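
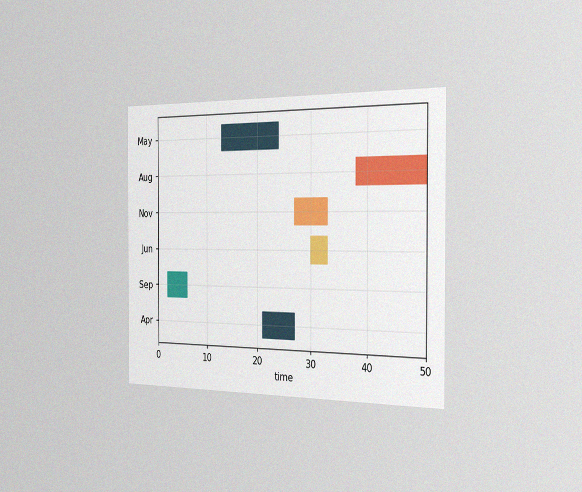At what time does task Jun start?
The chart is viewed slightly from the right, with some photo noise. The Jun bar begins at t=30.

30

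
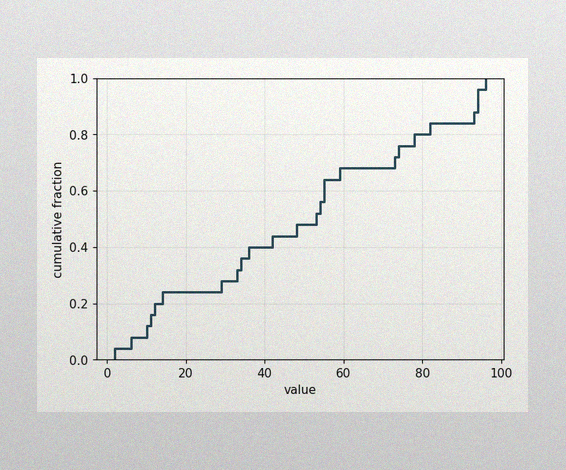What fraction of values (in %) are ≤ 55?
The image has some photo noise and uneven lighting. At x=55 the ECDF step is at 64%.

64%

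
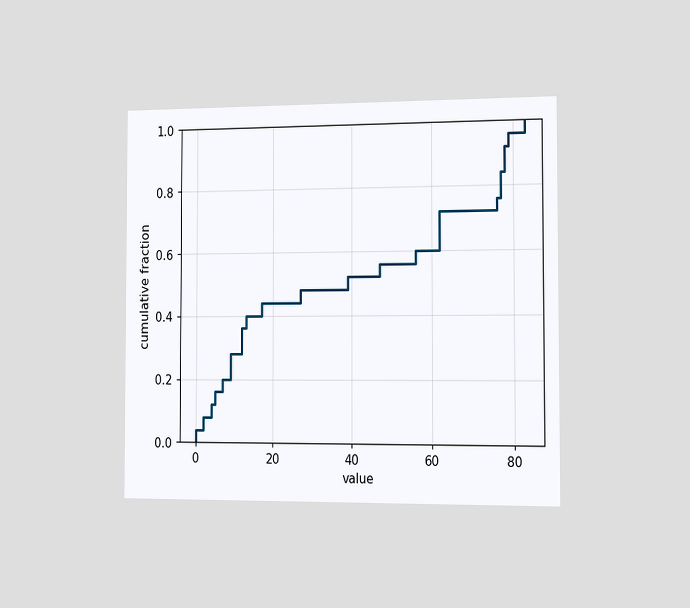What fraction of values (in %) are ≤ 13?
40%

The chart is viewed slightly from the right. At x=13 the ECDF step is at 40%.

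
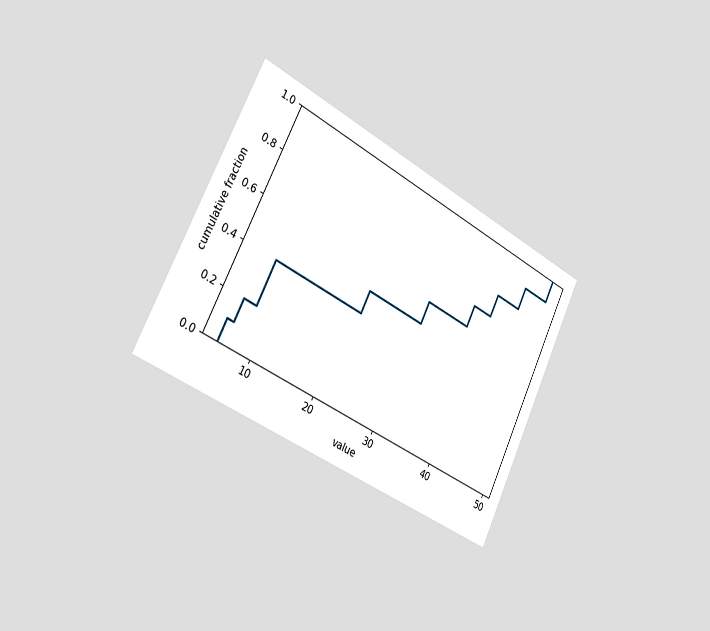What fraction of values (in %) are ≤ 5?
10%

The chart is tilted about 26° clockwise and viewed slightly from the left. At x=5 the ECDF step is at 10%.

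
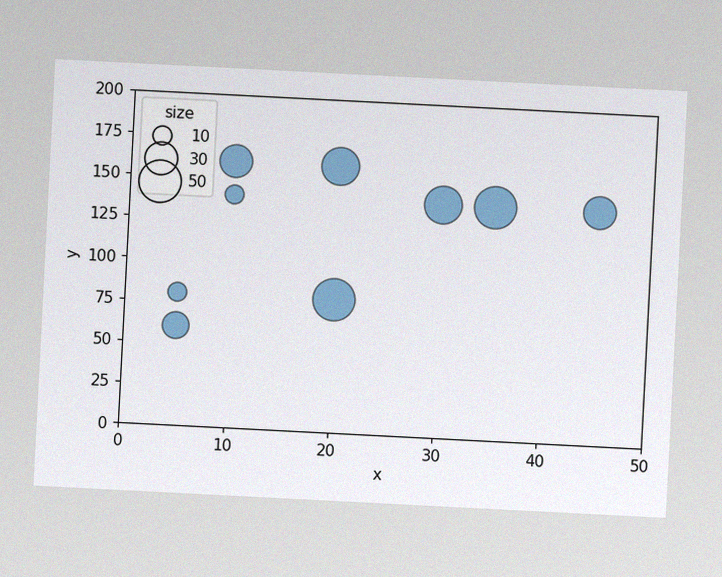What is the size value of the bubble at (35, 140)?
50

The chart is tilted about 3° clockwise, with some photo noise. Matching the bubble at (35, 140) against the size legend gives 50.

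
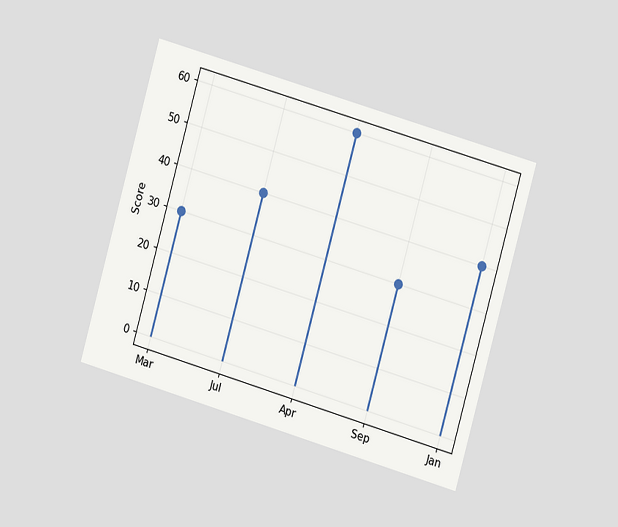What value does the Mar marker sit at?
30

The chart is tilted about 16° clockwise and viewed slightly from the right. The Mar marker sits at 30.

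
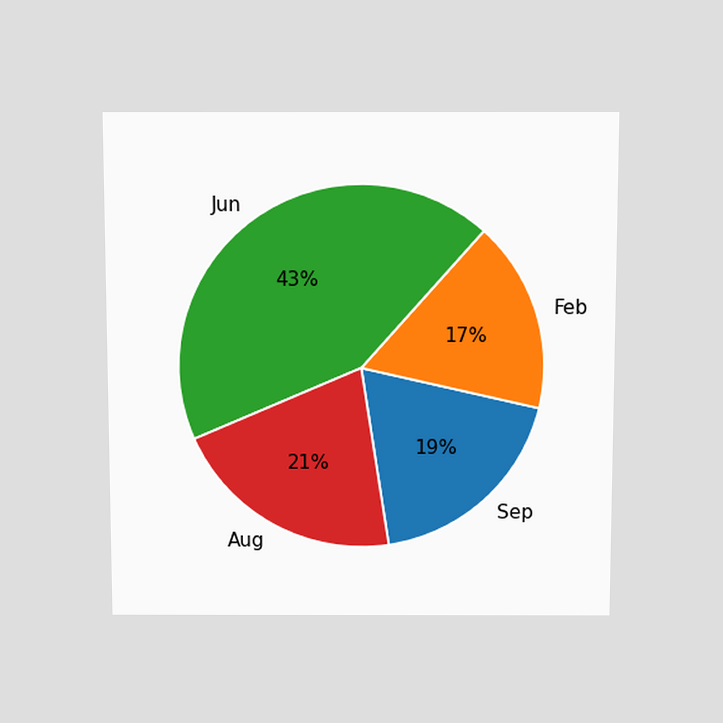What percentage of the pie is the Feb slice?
17%

The chart is viewed slightly from above. The Feb slice takes up 17% of the pie.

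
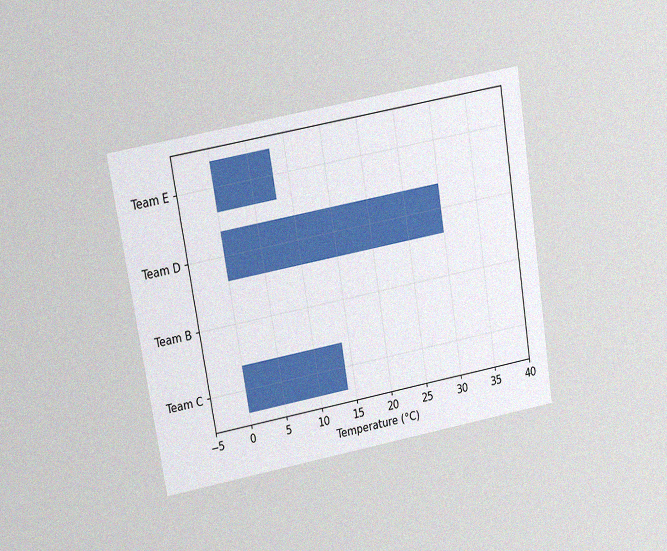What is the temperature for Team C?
14°C

The chart is tilted about 9° counter-clockwise and viewed slightly from above, with some photo noise. Reading along the chart's x-axis, the Team C bar reaches 14°C.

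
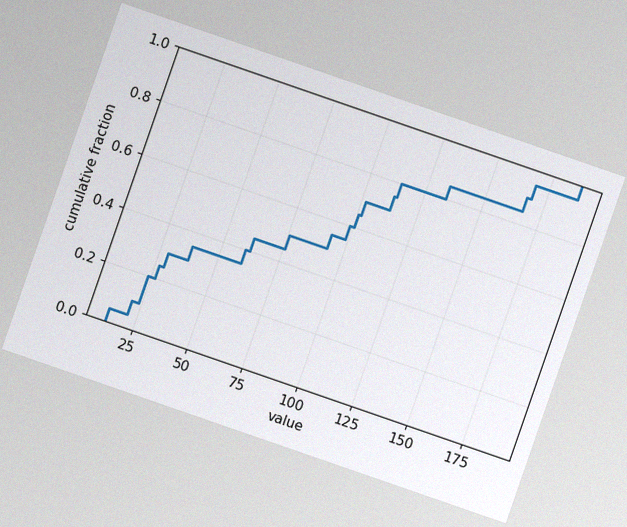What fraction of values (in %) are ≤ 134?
The chart is tilted about 19° clockwise, with some photo noise. At x=134 the ECDF step is at 85%.

85%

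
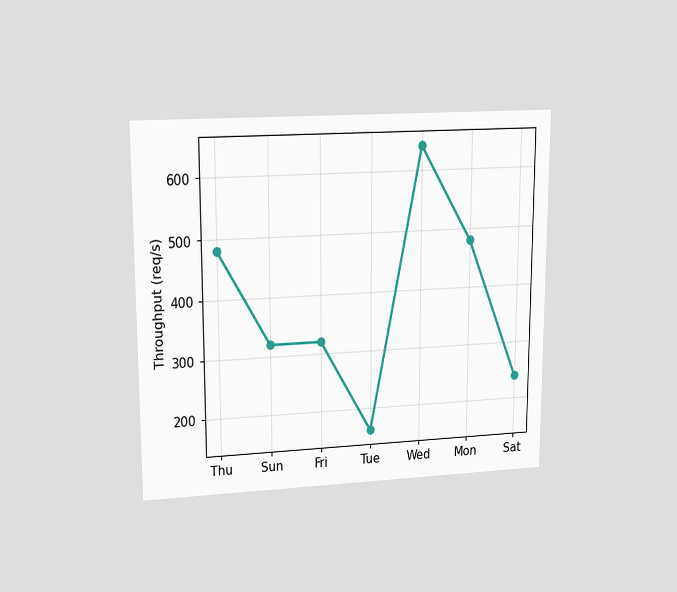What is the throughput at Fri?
The chart is viewed at a slight angle. At Fri, the line is at 320req/s.

320req/s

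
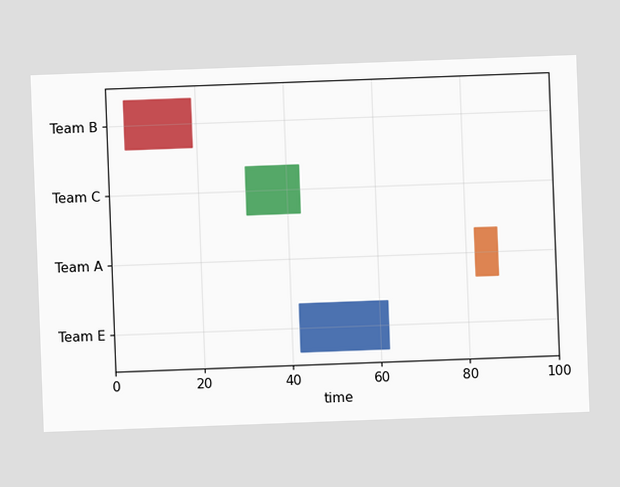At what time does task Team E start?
42

The chart is tilted about 2° counter-clockwise. The Team E bar begins at t=42.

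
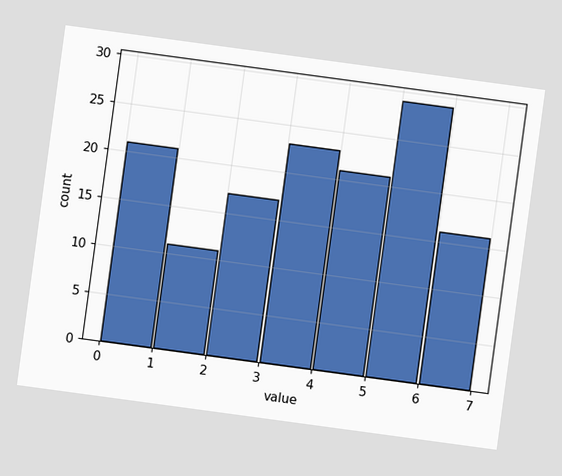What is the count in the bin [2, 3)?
17

The chart is tilted about 8° clockwise. The [2, 3) bin has height 17.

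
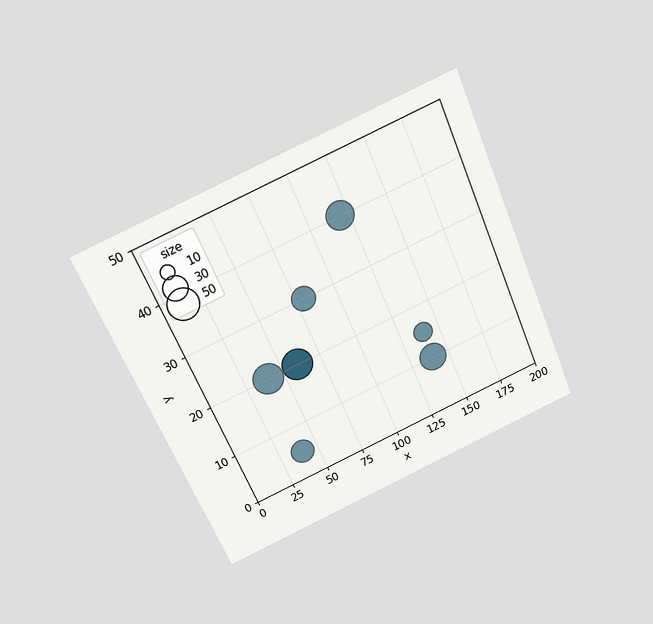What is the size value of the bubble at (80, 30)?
The chart is tilted about 23° counter-clockwise and viewed slightly from above. Matching the bubble at (80, 30) against the size legend gives 30.

30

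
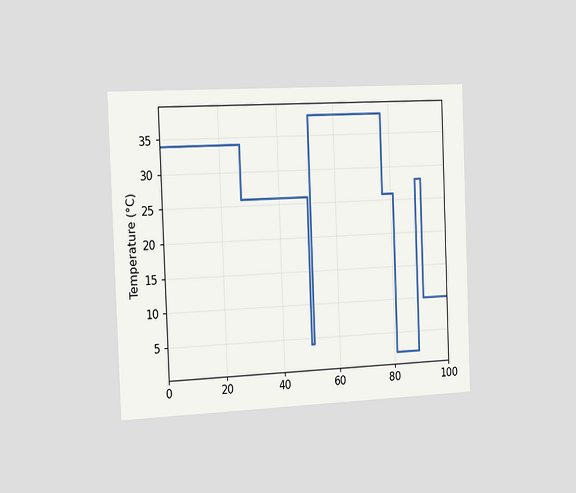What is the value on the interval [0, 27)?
The chart is tilted about 2° counter-clockwise and viewed slightly from the left. On [0, 27) the step sits at 34°C.

34°C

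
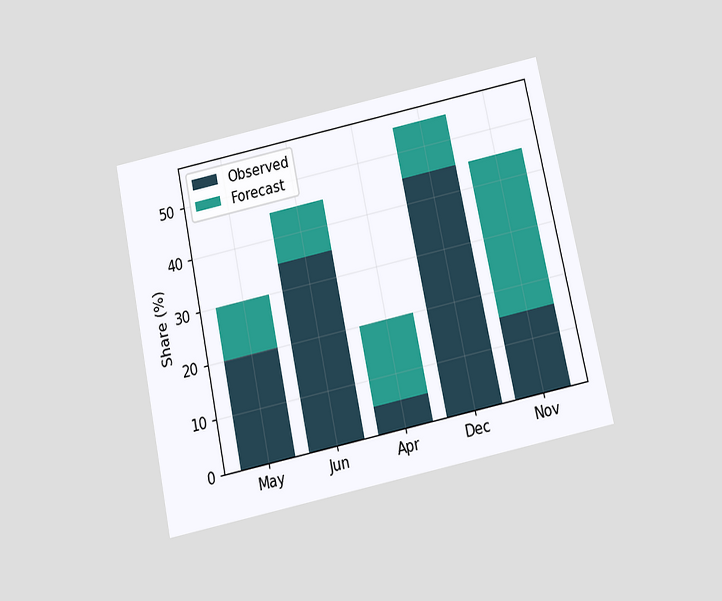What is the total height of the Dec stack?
55%

The chart is tilted about 12° counter-clockwise and viewed slightly from below. The Dec stack's top reaches 55% on the y-axis.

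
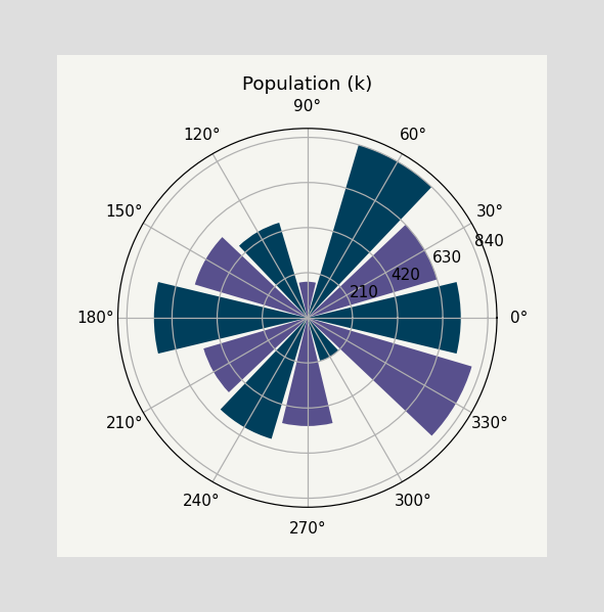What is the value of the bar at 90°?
168k

The bar at 90° reaches 168k on the radial axis.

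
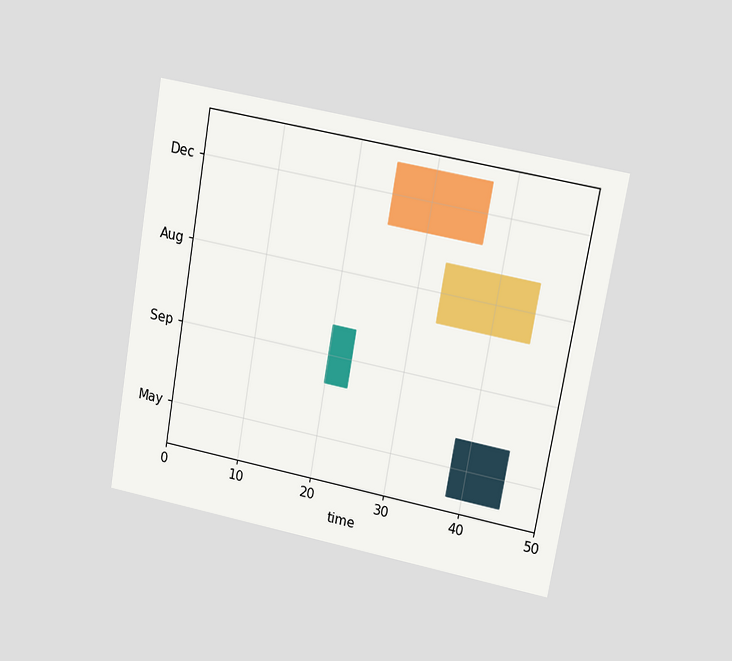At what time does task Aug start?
33

The chart is tilted about 10° clockwise and viewed at a slight angle. The Aug bar begins at t=33.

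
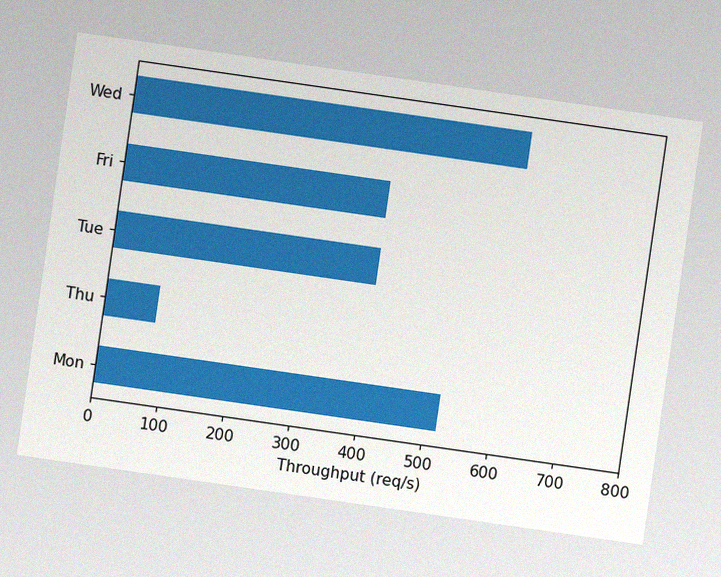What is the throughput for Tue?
The chart is tilted about 8° clockwise, with some photo noise. Reading along the chart's x-axis, the Tue bar reaches 400req/s.

400req/s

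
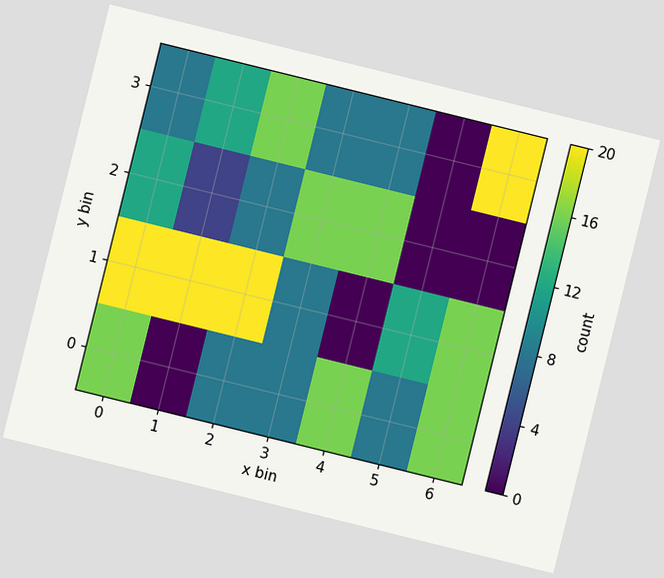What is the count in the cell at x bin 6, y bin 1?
16

The chart is tilted about 14° clockwise. Matching the cell (6, 1) against the colorbar gives 16.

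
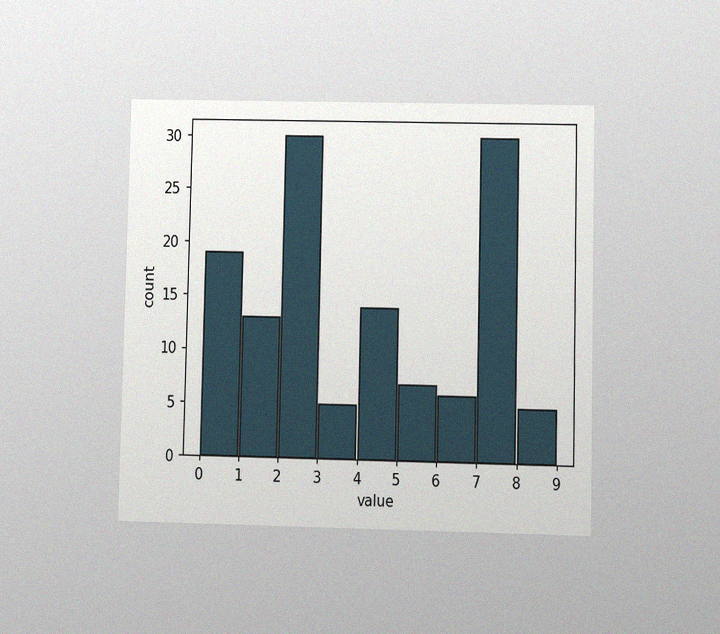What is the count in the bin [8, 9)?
5

The chart is viewed at a slight angle, with some photo noise. The [8, 9) bin has height 5.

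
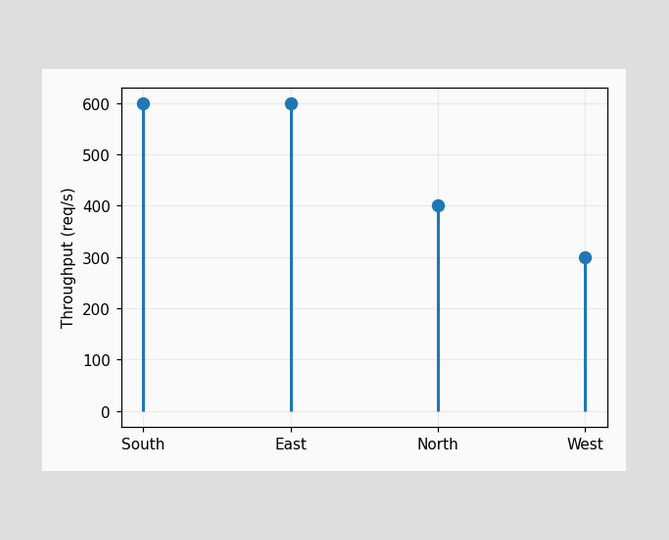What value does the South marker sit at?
The South marker sits at 600req/s.

600req/s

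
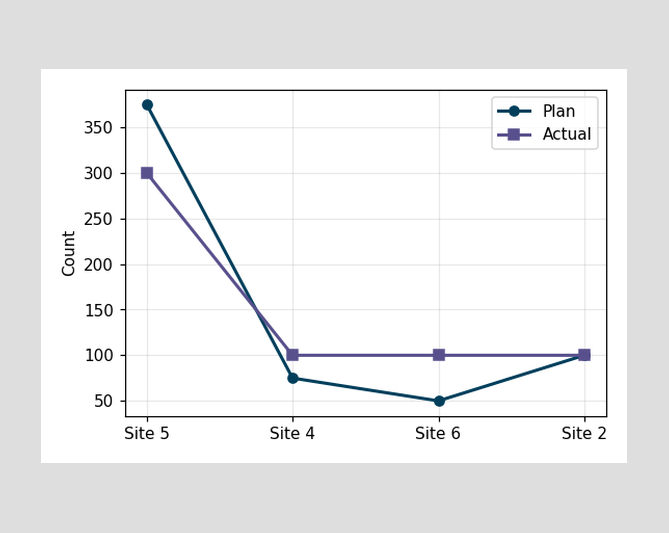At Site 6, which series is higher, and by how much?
At Site 6, Actual sits above the other line by 50.

Actual, by 50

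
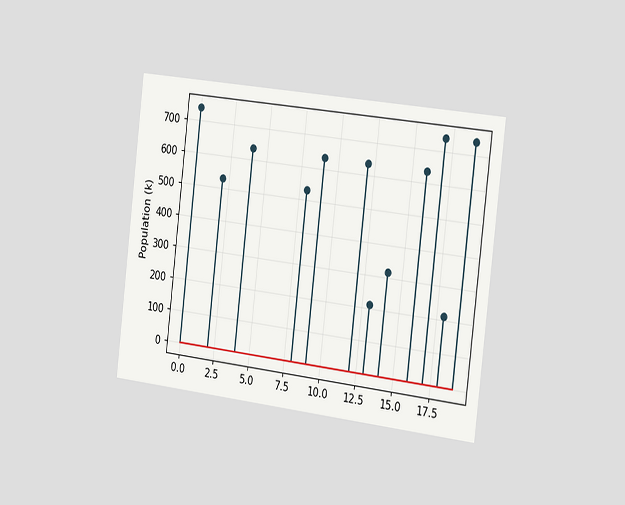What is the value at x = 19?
742k

The chart is tilted about 7° clockwise and viewed slightly from the right. The stem at x=19 reaches 742k.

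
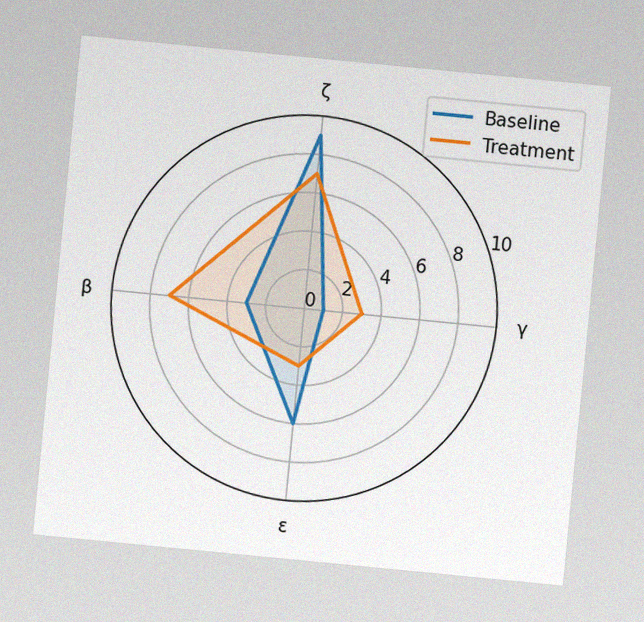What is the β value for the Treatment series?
The chart is tilted about 6° clockwise, with some photo noise. On the β axis, Treatment reaches 7.

7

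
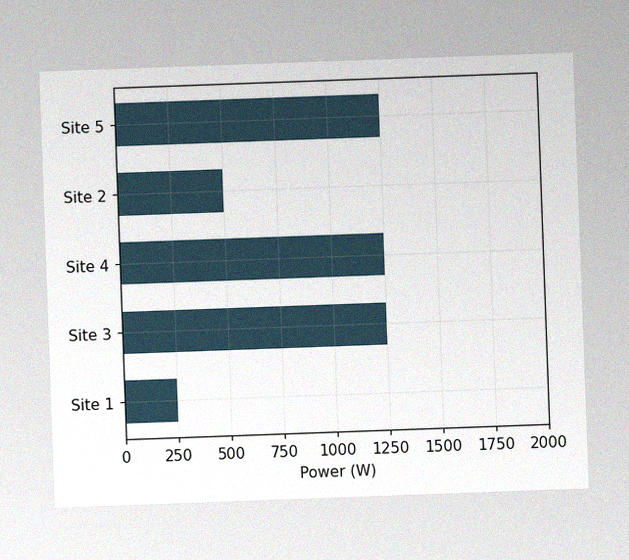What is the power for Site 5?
The chart is tilted about 2° counter-clockwise, with some photo noise. Reading along the chart's x-axis, the Site 5 bar reaches 1250W.

1250W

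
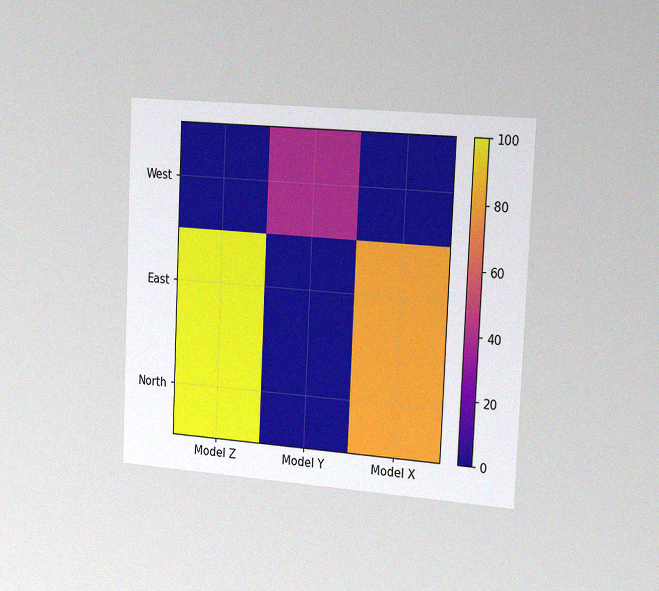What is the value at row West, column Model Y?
The chart is tilted about 3° clockwise and viewed slightly from the right, with some photo noise. Matching cell (West, Model Y) against the colorbar gives 40.

40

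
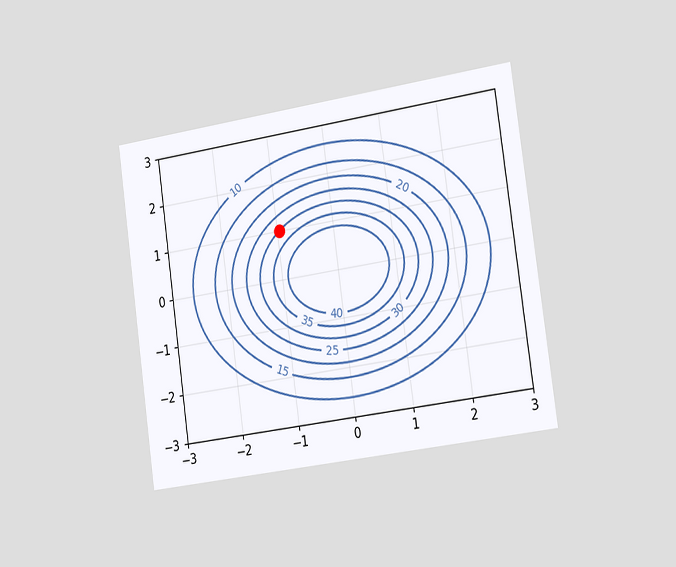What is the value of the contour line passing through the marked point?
30

The chart is tilted about 8° counter-clockwise and viewed slightly from the right. The marked point sits on the contour labelled 30.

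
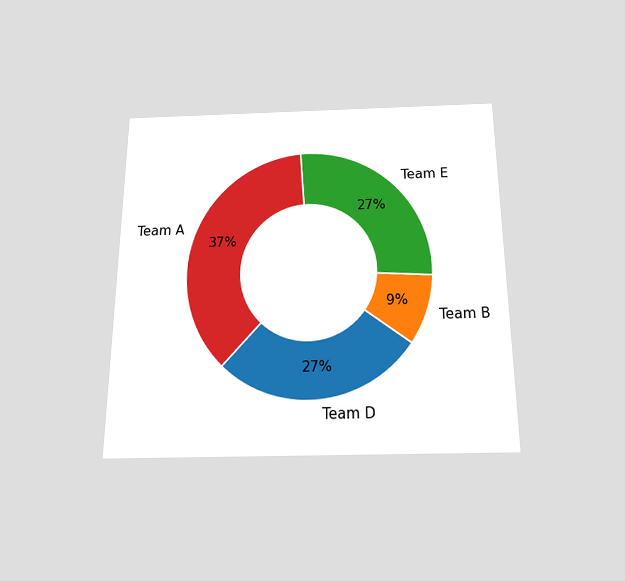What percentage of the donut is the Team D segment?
The chart is viewed slightly from below. The Team D segment takes up 27% of the ring.

27%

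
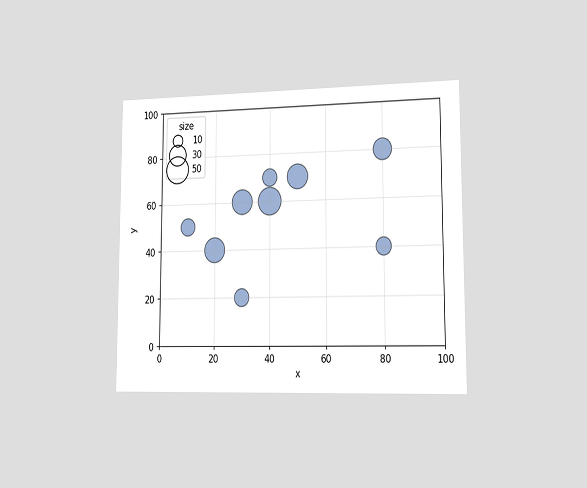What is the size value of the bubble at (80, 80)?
The chart is viewed slightly from the right. Matching the bubble at (80, 80) against the size legend gives 30.

30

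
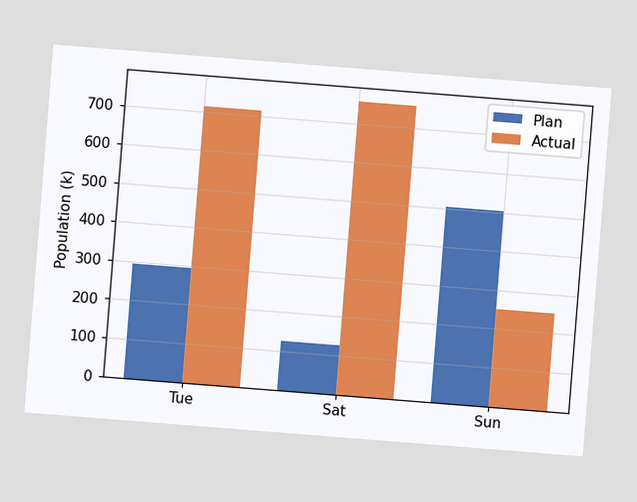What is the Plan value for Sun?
504k

The chart is tilted about 5° clockwise. The Plan bar at Sun reaches 504k on the y-axis.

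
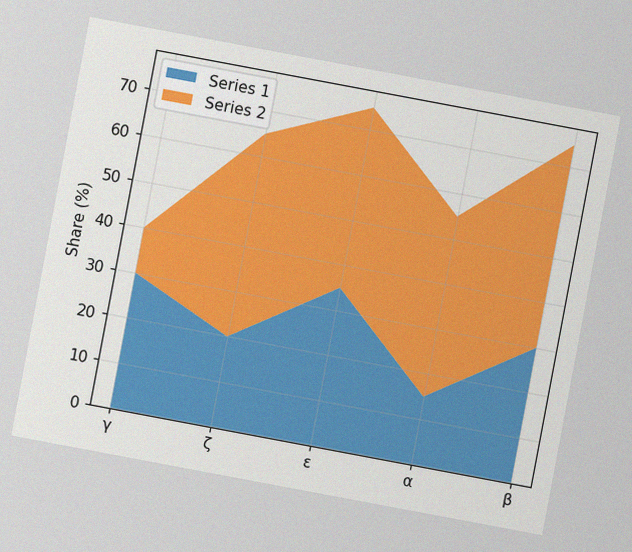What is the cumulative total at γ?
The chart is tilted about 11° clockwise, with some photo noise. The stacked total at γ reaches 40%.

40%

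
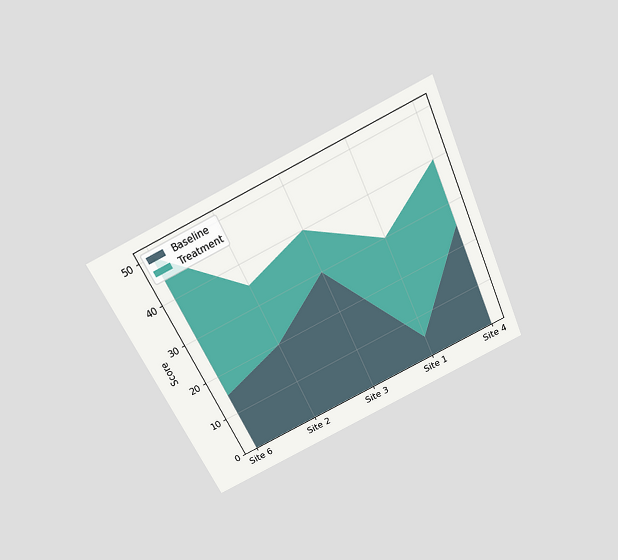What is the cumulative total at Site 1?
30

The chart is tilted about 25° counter-clockwise and viewed slightly from above. The stacked total at Site 1 reaches 30.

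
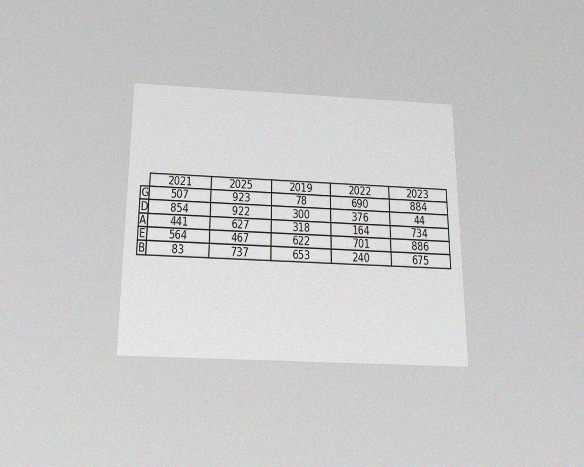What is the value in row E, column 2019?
The chart is viewed slightly from below, with some photo noise. The (E, 2019) cell reads 622.

622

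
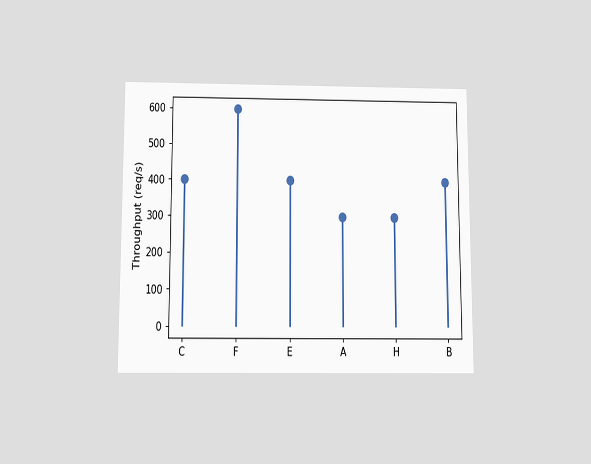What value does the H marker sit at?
300req/s

The chart is viewed slightly from below. The H marker sits at 300req/s.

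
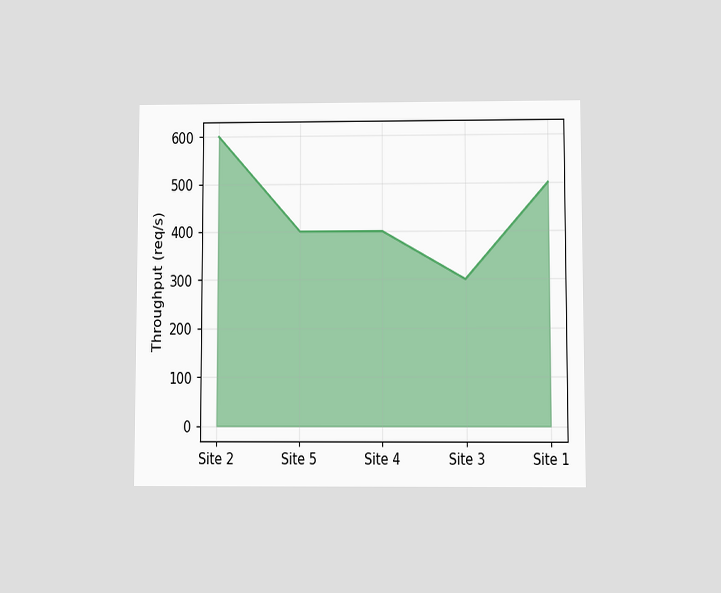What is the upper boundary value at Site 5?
The chart is viewed at a slight angle. At Site 5 the upper boundary is at 400req/s.

400req/s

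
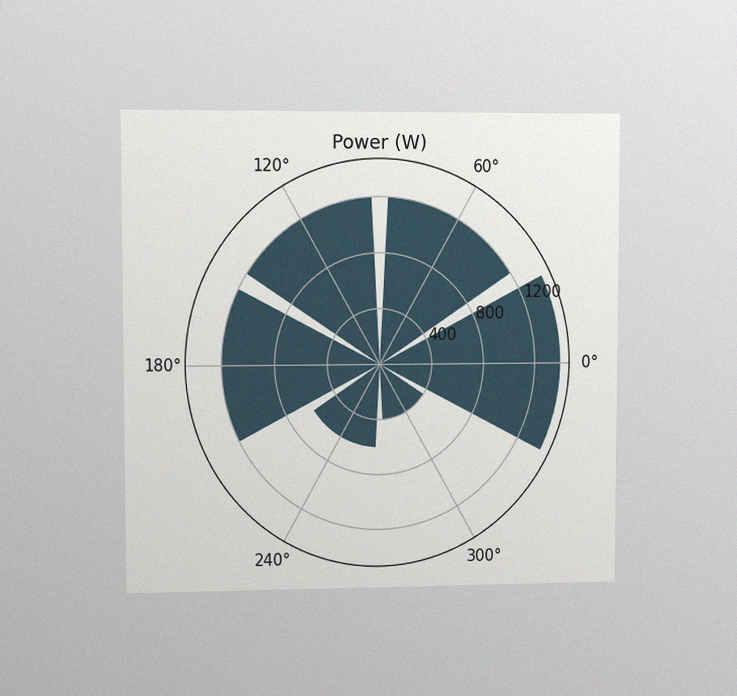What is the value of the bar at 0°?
The chart is viewed at a slight angle, with some photo noise. The bar at 0° reaches 1400W on the radial axis.

1400W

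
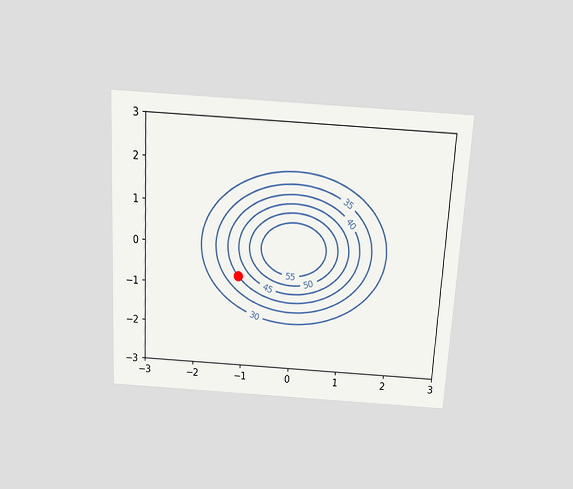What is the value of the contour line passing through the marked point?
The chart is tilted about 3° clockwise and viewed slightly from above. The marked point sits on the contour labelled 40.

40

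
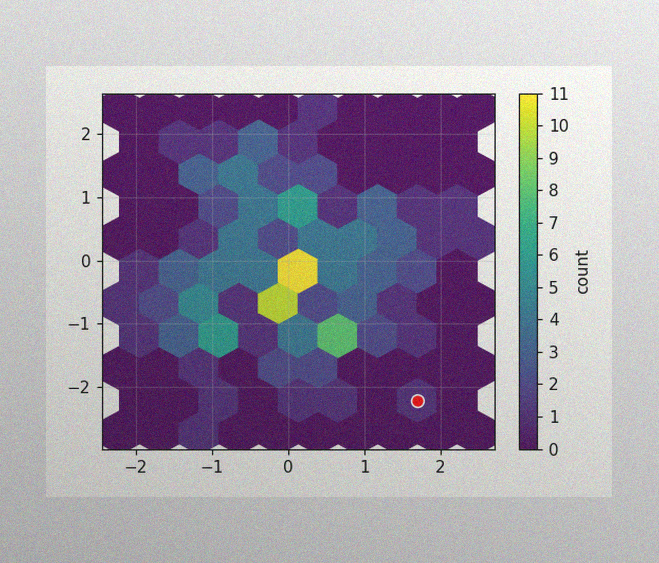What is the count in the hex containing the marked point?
The image has some photo noise and uneven lighting. The marked hex reads 1 on the colorbar.

1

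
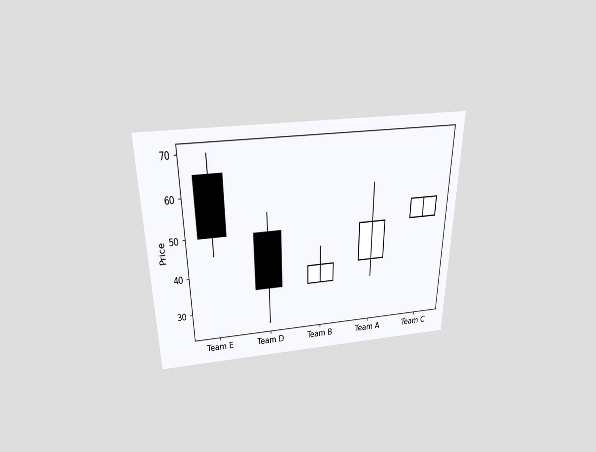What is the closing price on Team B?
The chart is viewed slightly from above. The Team B candle closes at 40.

40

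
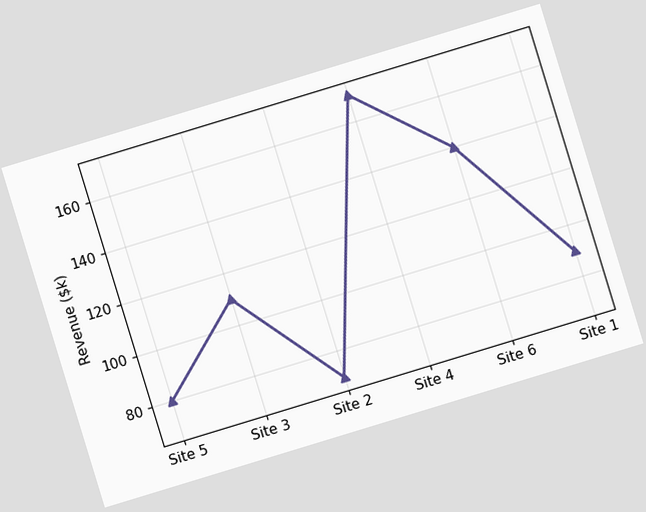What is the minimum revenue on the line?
The chart is tilted about 17° counter-clockwise. The lowest point is at Site 2, and reading across to the y-axis gives $70k.

$70k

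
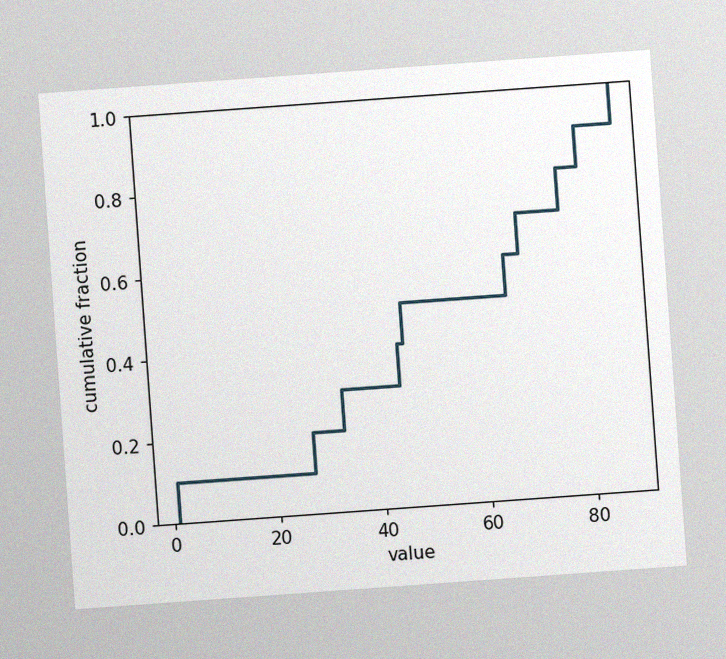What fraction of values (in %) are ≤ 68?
70%

The chart is tilted about 4° counter-clockwise, with some photo noise. At x=68 the ECDF step is at 70%.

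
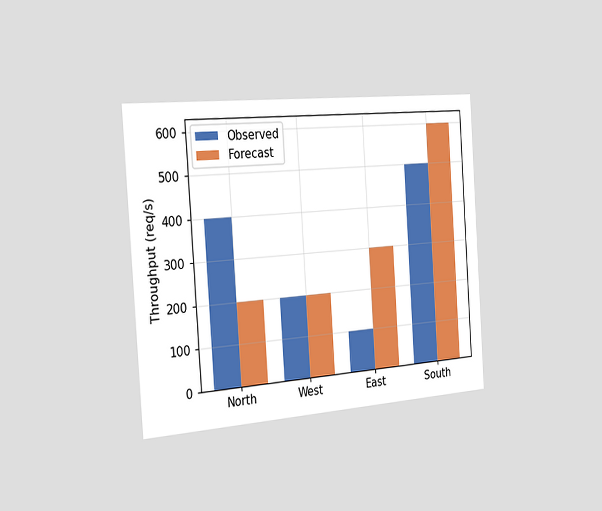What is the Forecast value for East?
The chart is tilted about 4° counter-clockwise and viewed slightly from the left. The Forecast bar at East reaches 300req/s on the y-axis.

300req/s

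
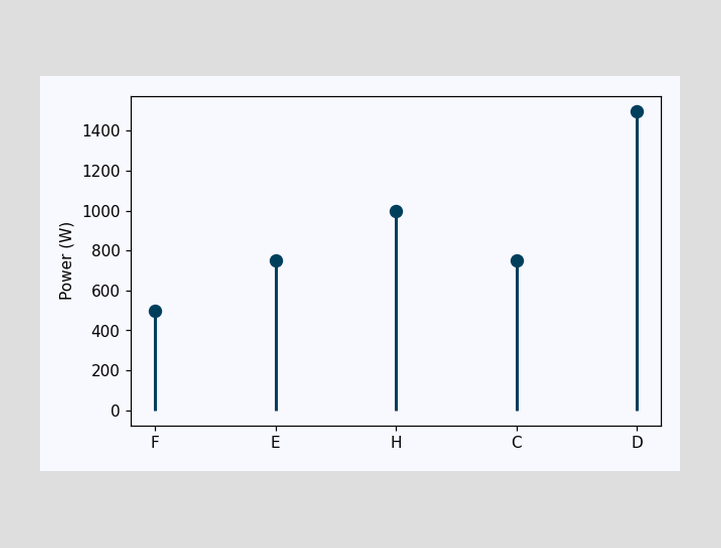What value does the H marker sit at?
The H marker sits at 1000W.

1000W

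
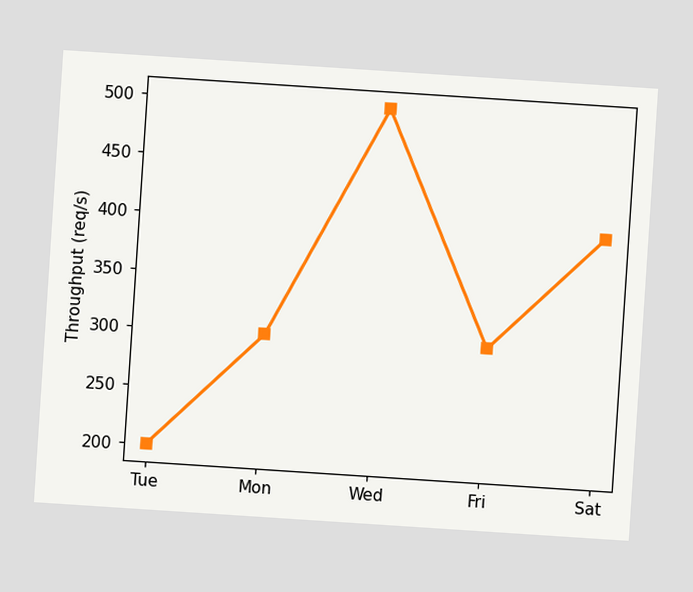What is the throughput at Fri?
The chart is tilted about 4° clockwise. At Fri, the line is at 300req/s.

300req/s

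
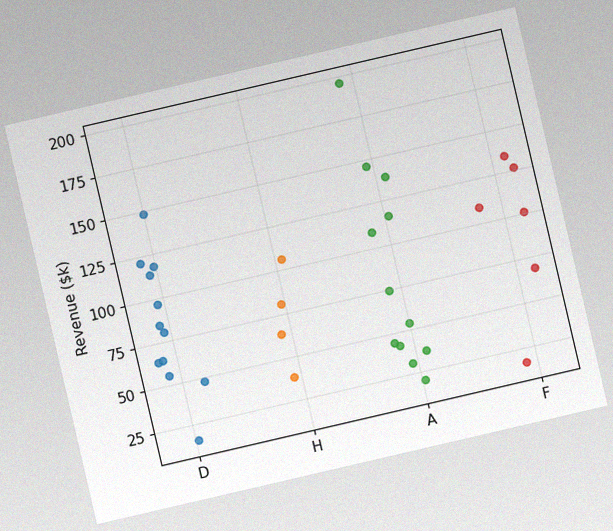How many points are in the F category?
6

The chart is tilted about 13° counter-clockwise, with some photo noise. Counting the markers in the F column gives 6.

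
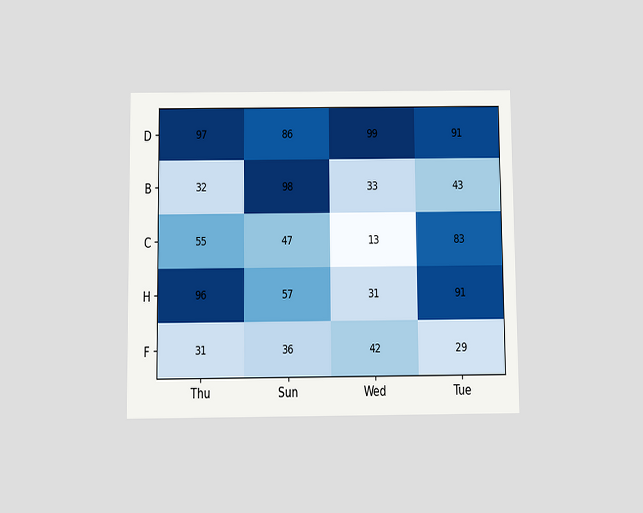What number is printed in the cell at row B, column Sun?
98

The chart is viewed slightly from below. The (B, Sun) cell reads 98.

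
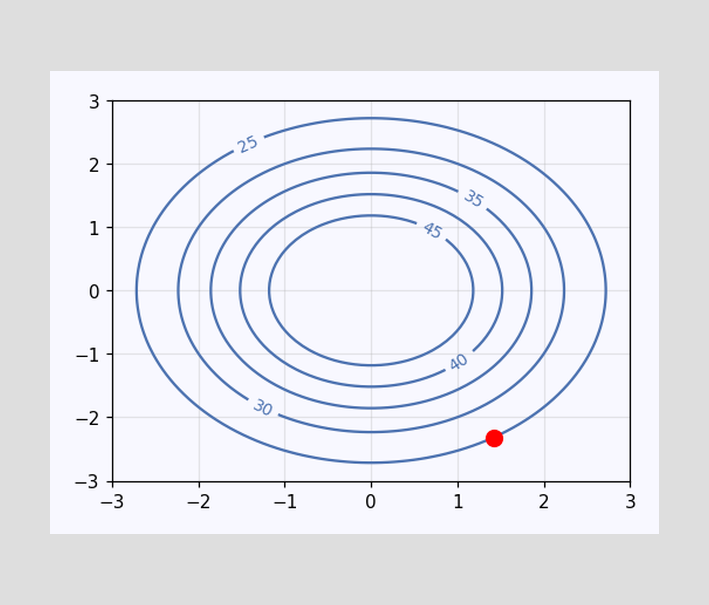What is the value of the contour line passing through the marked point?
25

The marked point sits on the contour labelled 25.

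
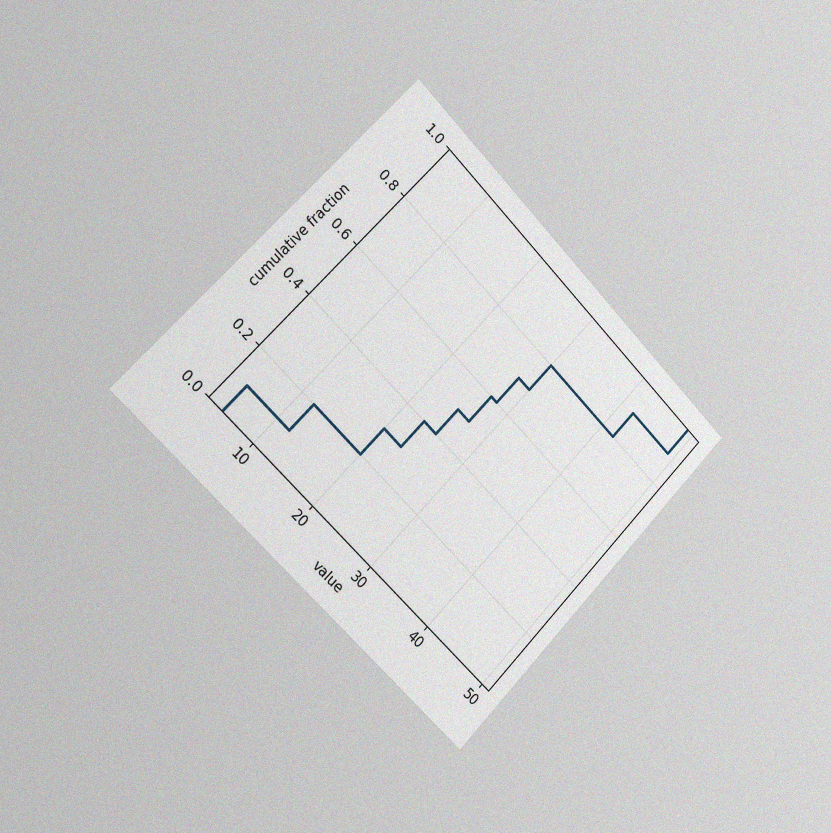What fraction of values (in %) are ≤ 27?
60%

The chart is tilted about 45° clockwise and viewed slightly from the left, with some photo noise. At x=27 the ECDF step is at 60%.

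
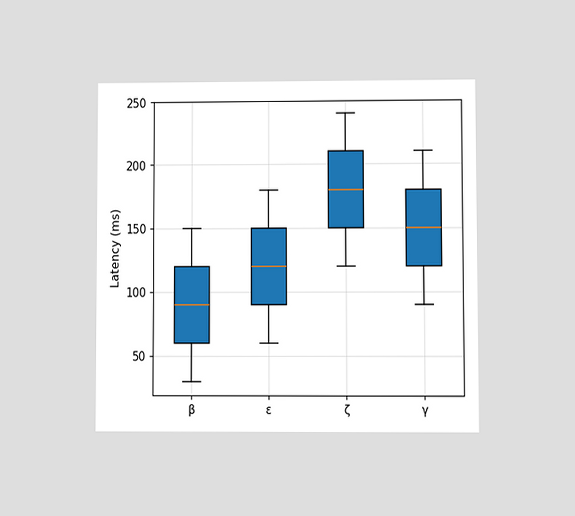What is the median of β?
90ms

The chart is viewed at a slight angle. The median line in the β box sits at 90ms.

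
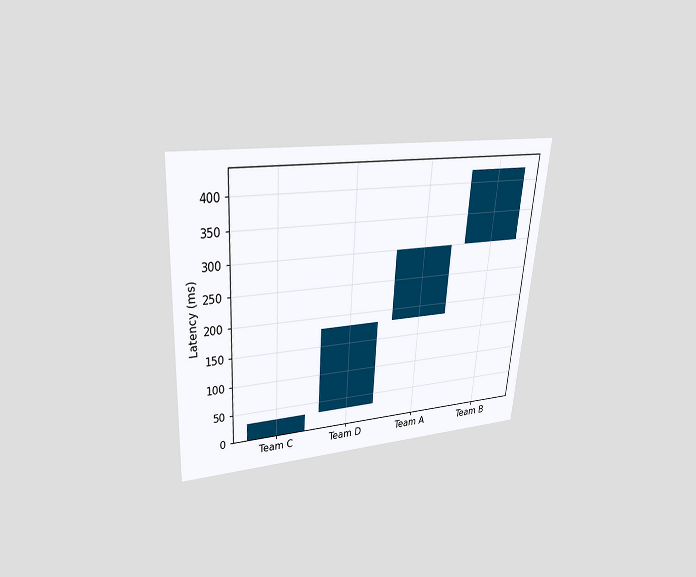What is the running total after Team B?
The chart is tilted about 4° clockwise and viewed slightly from above. After Team B the running total reaches 420ms.

420ms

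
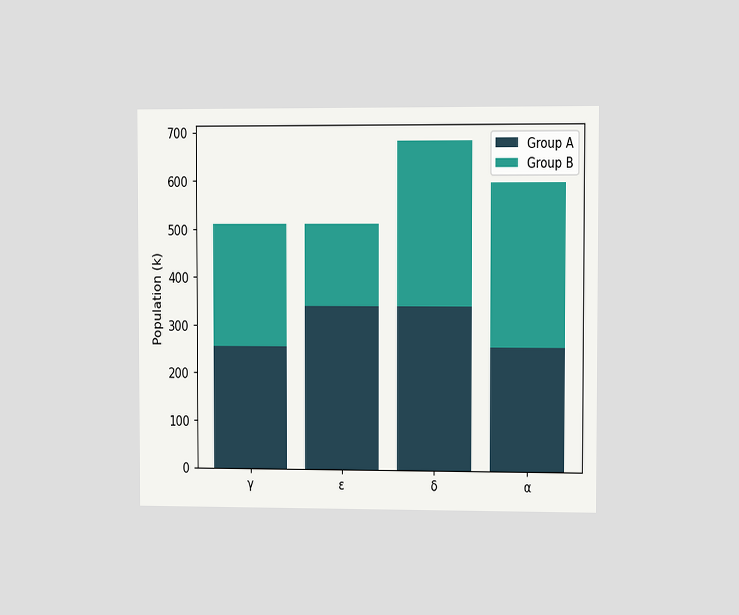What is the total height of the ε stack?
510k

The chart is viewed slightly from the right. The ε stack's top reaches 510k on the y-axis.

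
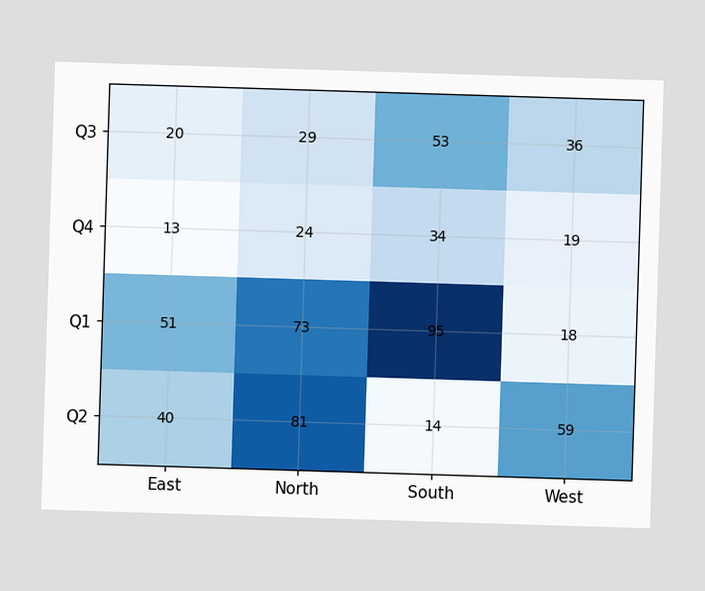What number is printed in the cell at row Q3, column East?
20

The (Q3, East) cell reads 20.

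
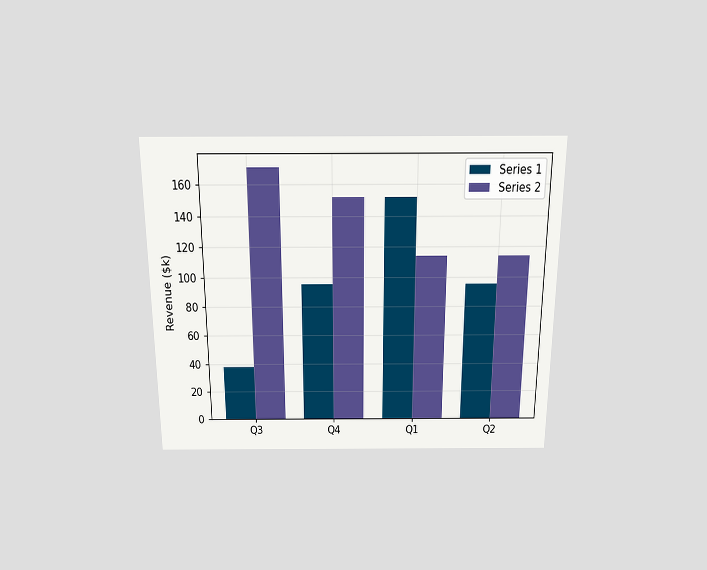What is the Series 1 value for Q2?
$95k

The chart is viewed slightly from above. The Series 1 bar at Q2 reaches $95k on the y-axis.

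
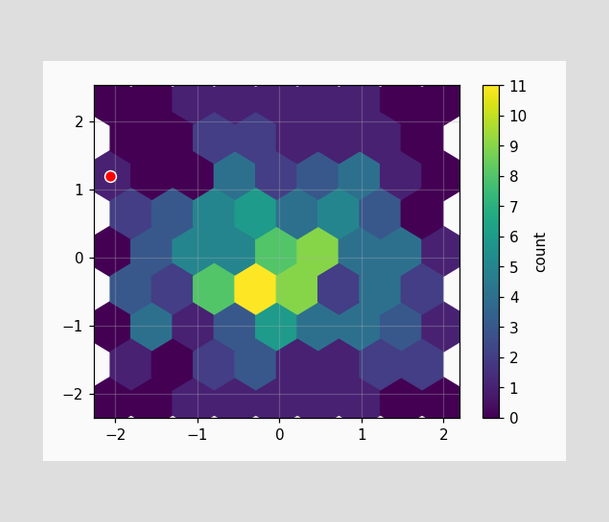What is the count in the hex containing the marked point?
The marked hex reads 1 on the colorbar.

1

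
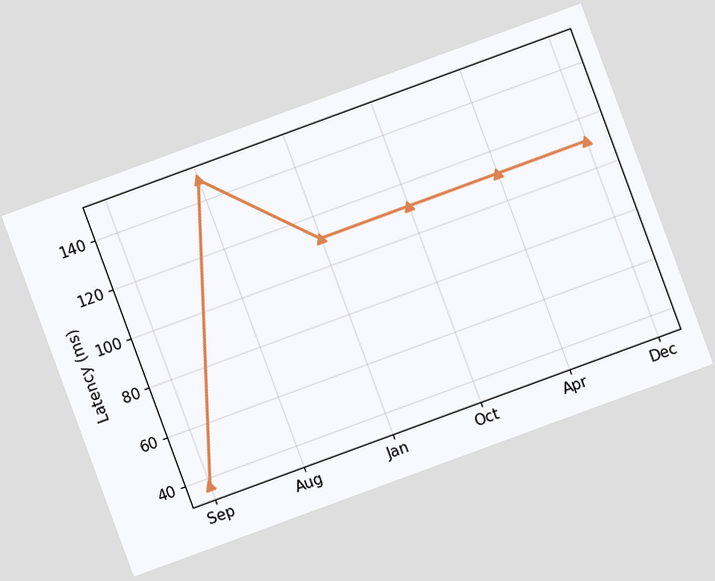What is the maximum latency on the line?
The chart is tilted about 20° counter-clockwise. The highest point is at Aug, and reading across to the y-axis gives 148ms.

148ms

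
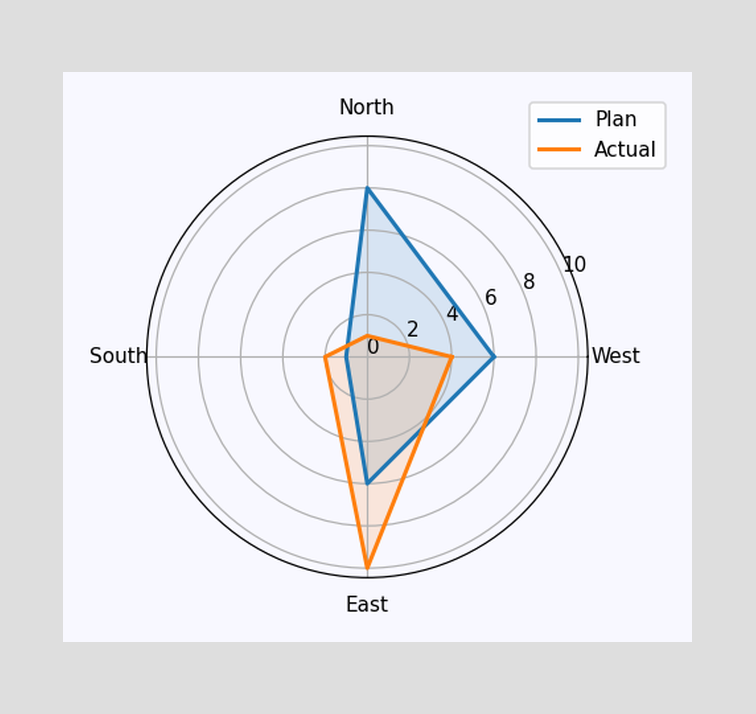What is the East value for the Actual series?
10

On the East axis, Actual reaches 10.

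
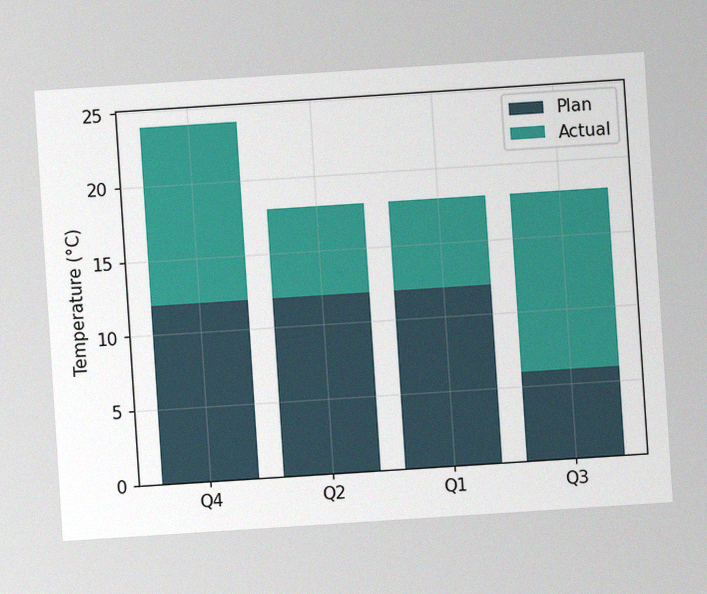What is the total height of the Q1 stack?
The chart is tilted about 4° counter-clockwise, with some photo noise. The Q1 stack's top reaches 18°C on the y-axis.

18°C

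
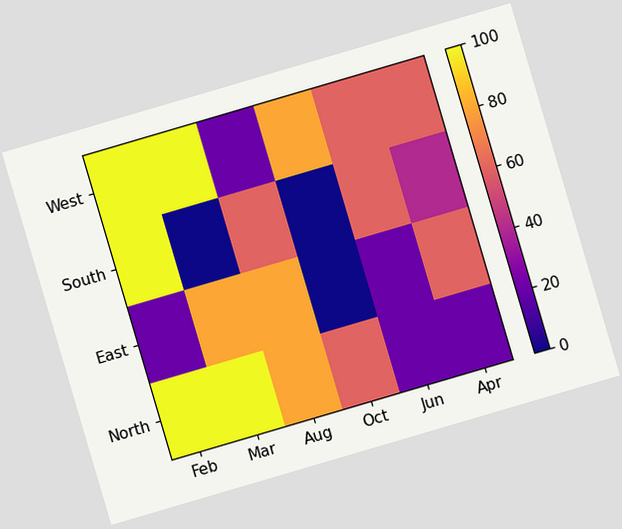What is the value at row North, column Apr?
The chart is tilted about 16° counter-clockwise. Matching cell (North, Apr) against the colorbar gives 20.

20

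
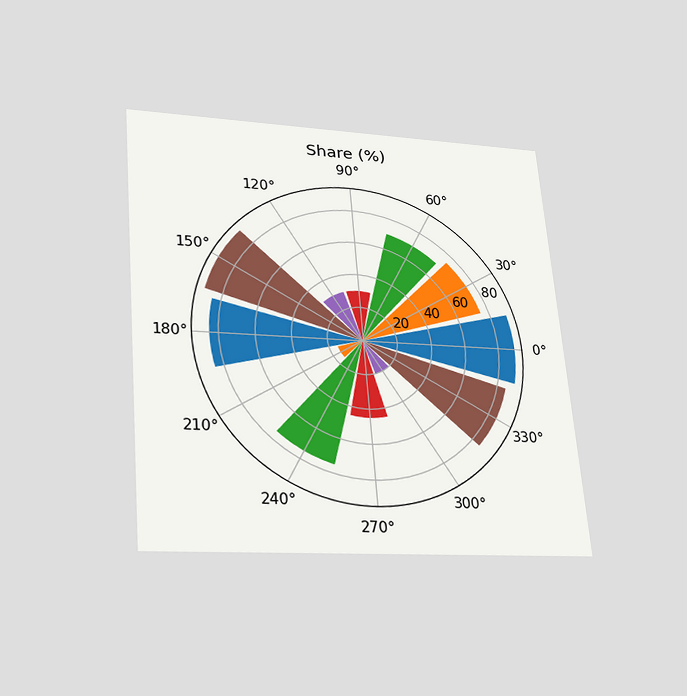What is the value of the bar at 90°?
The chart is tilted about 5° counter-clockwise and viewed slightly from below. The bar at 90° reaches 30% on the radial axis.

30%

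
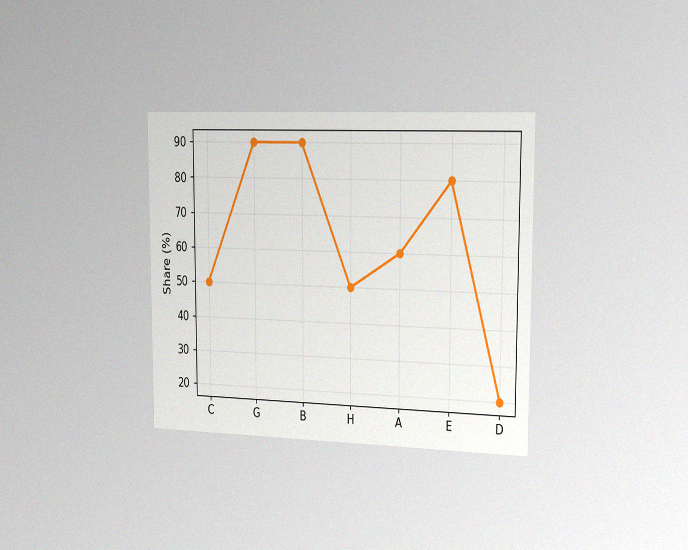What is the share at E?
80%

The chart is viewed slightly from the right, with some photo noise. At E, the line is at 80%.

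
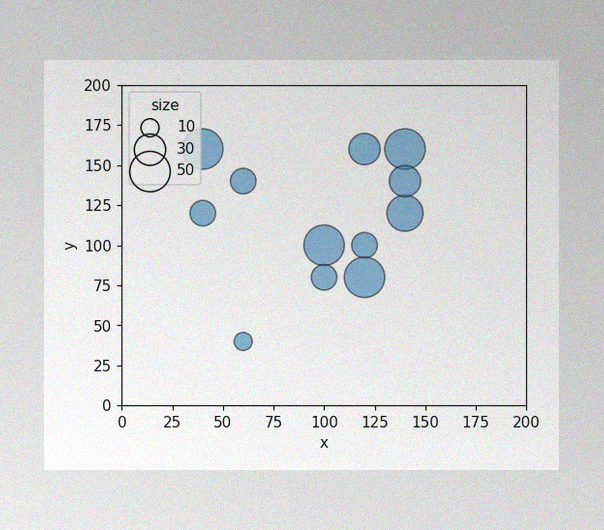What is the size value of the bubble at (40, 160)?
50

The image has some photo noise and uneven lighting. Matching the bubble at (40, 160) against the size legend gives 50.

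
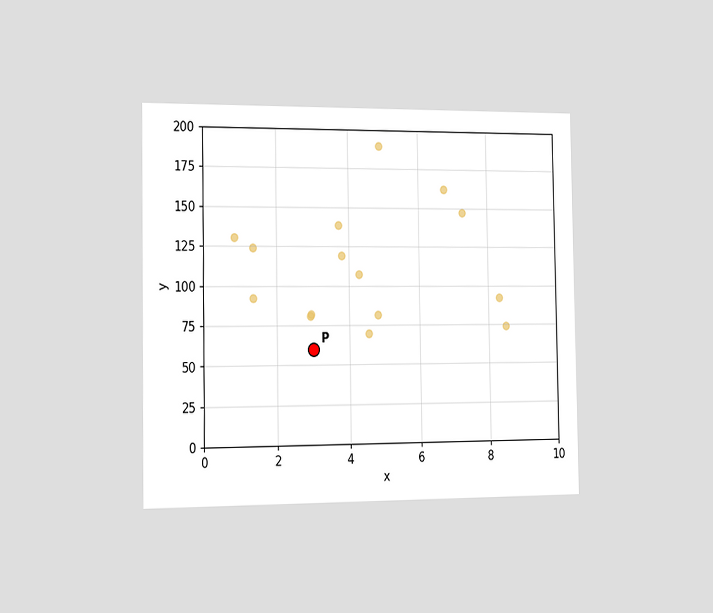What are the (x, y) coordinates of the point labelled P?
The chart is viewed slightly from the left. Following the gridlines from P to each axis, P sits at (3, 60).

(3, 60)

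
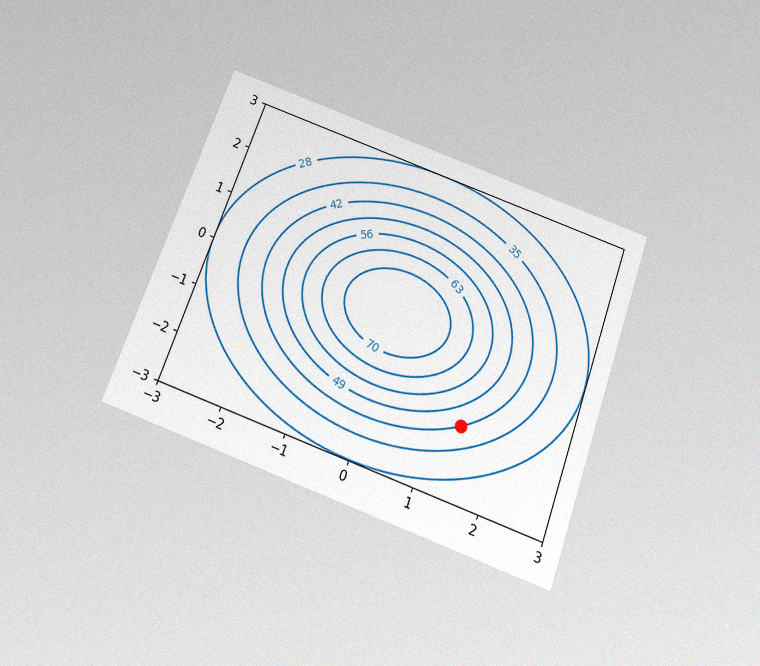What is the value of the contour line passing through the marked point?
The chart is tilted about 20° clockwise and viewed slightly from below, with some photo noise. The marked point sits on the contour labelled 42.

42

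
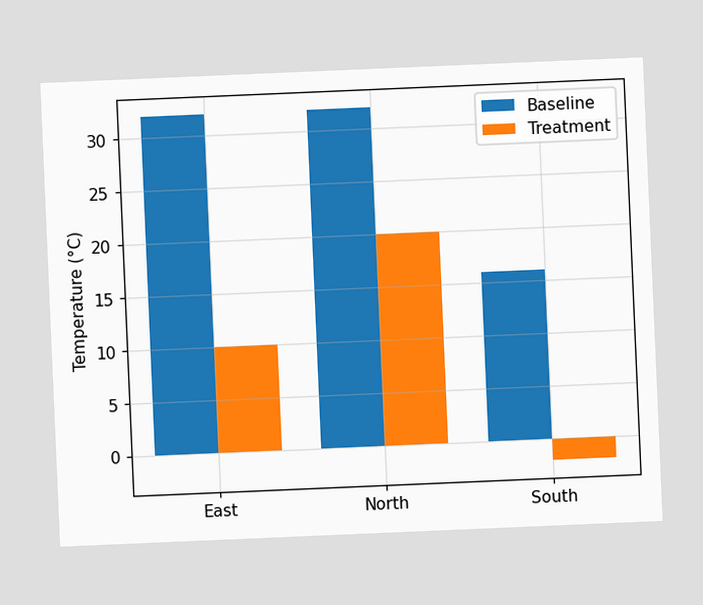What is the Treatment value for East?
The chart is tilted about 2° counter-clockwise. The Treatment bar at East reaches 10°C on the y-axis.

10°C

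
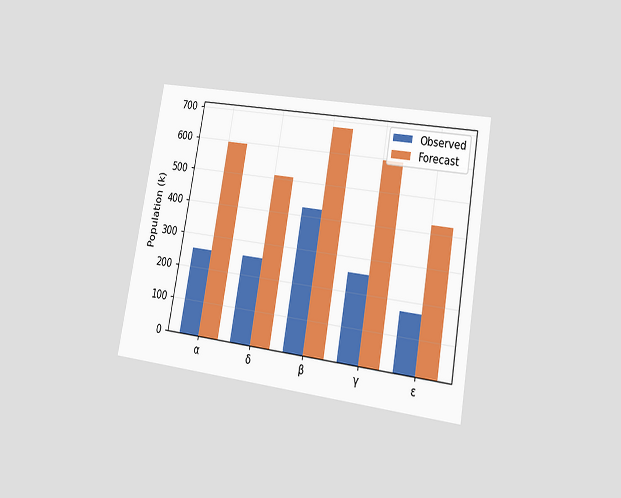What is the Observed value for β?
425k

The chart is tilted about 10° clockwise and viewed at a slight angle. The Observed bar at β reaches 425k on the y-axis.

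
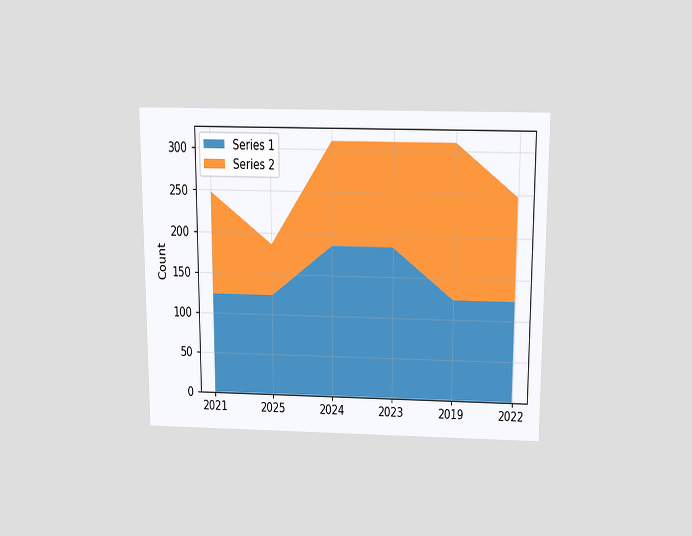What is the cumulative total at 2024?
The chart is viewed slightly from above. The stacked total at 2024 reaches 310.

310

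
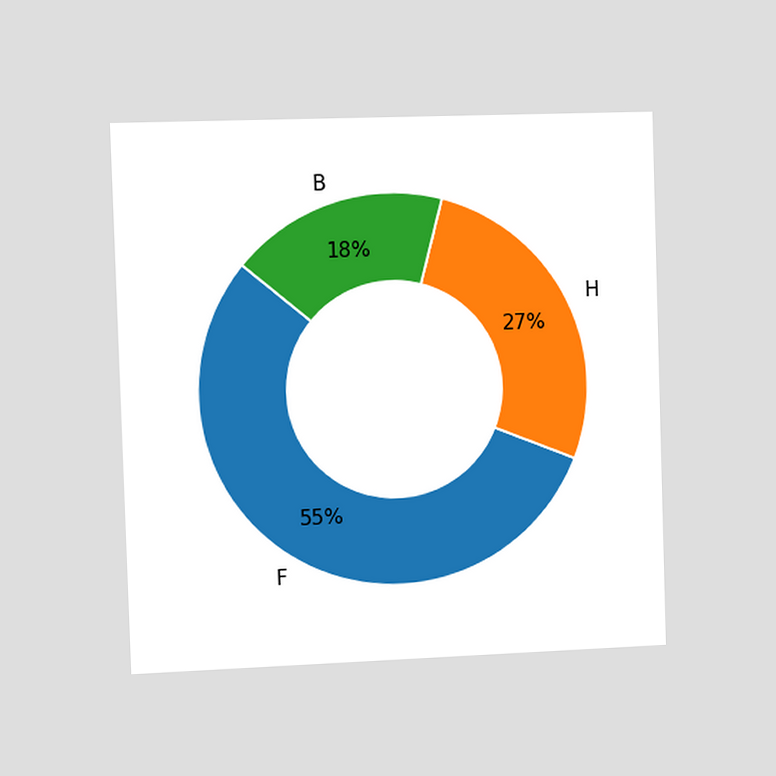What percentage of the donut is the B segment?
18%

The chart is viewed slightly from the left. The B segment takes up 18% of the ring.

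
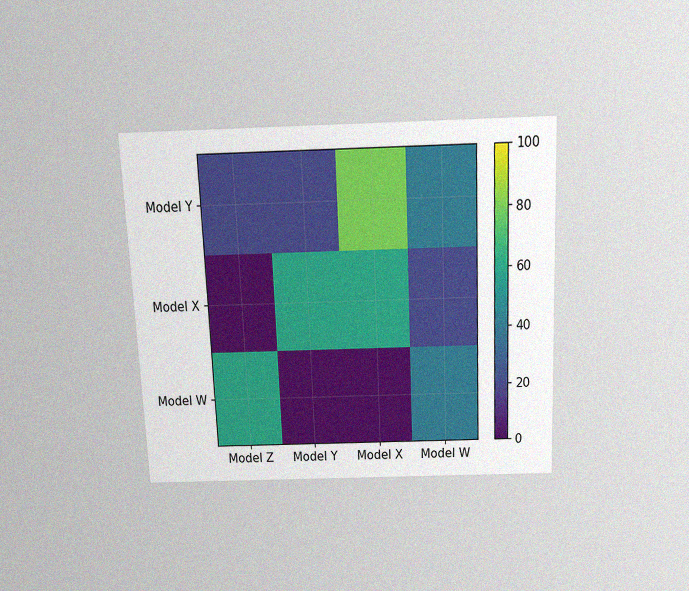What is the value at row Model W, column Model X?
0

The chart is tilted about 2° counter-clockwise and viewed slightly from above, with some photo noise. Matching cell (Model W, Model X) against the colorbar gives 0.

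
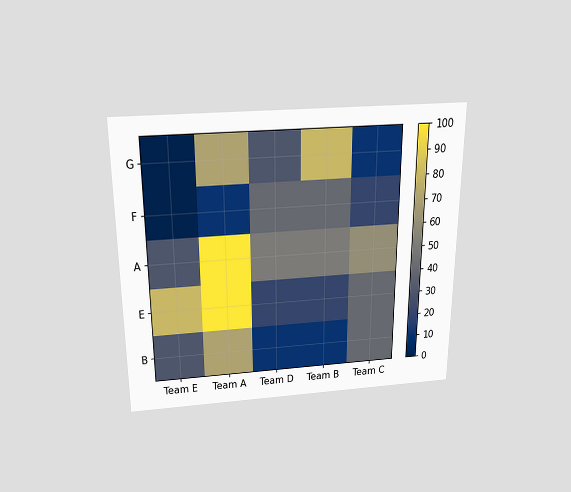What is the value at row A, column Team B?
The chart is viewed slightly from above. Matching cell (A, Team B) against the colorbar gives 50.

50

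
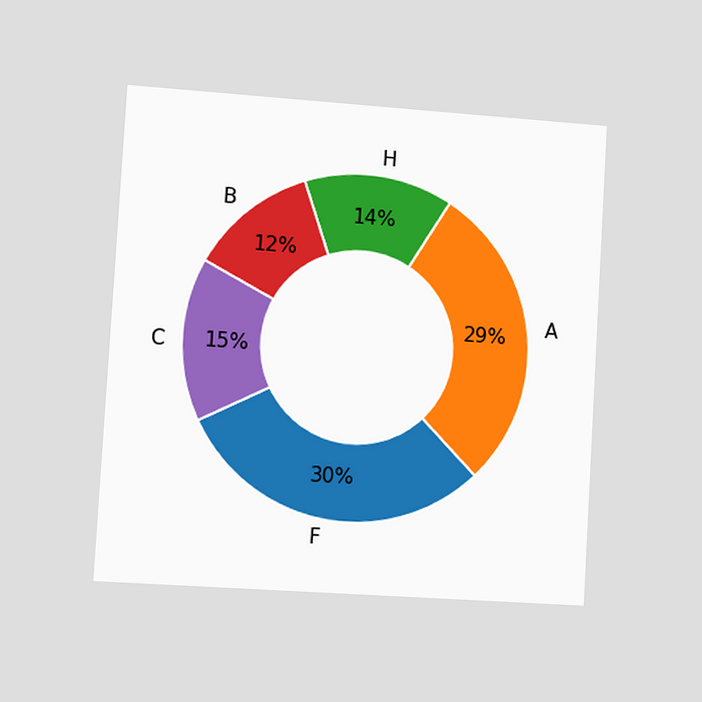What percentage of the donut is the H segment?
The chart is tilted about 3° clockwise and viewed slightly from the left. The H segment takes up 14% of the ring.

14%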